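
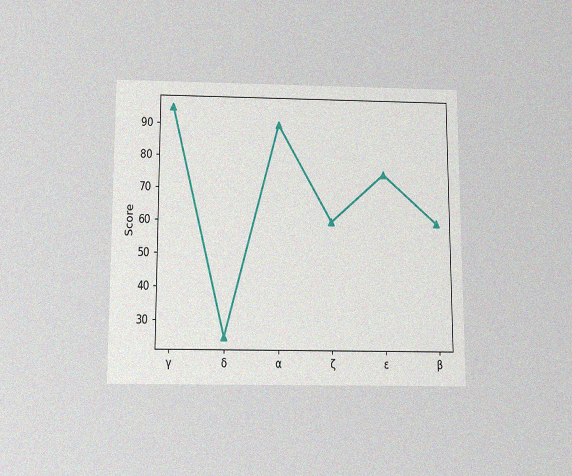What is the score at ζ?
60

The chart is viewed slightly from below, with some photo noise. At ζ, the line is at 60.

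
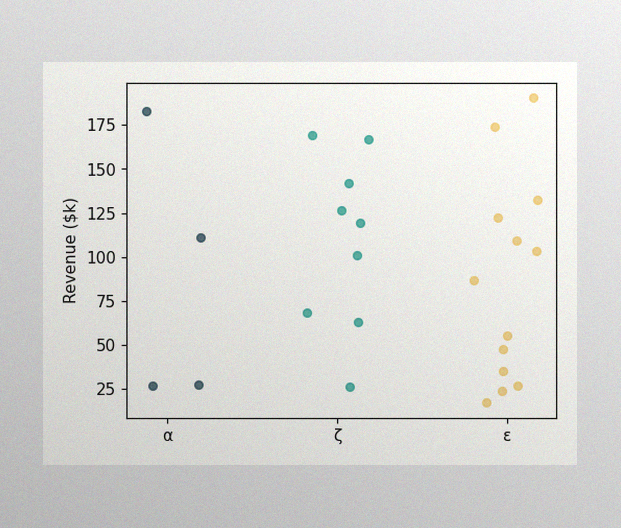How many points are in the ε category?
The image has some photo noise and uneven lighting. Counting the markers in the ε column gives 13.

13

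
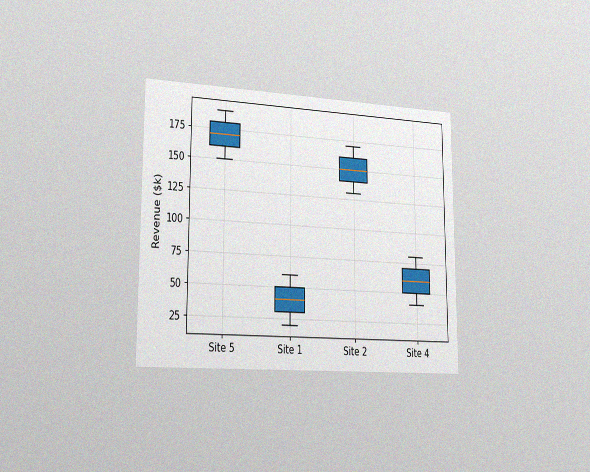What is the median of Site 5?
The chart is viewed slightly from the left, with some photo noise. The median line in the Site 5 box sits at $170k.

$170k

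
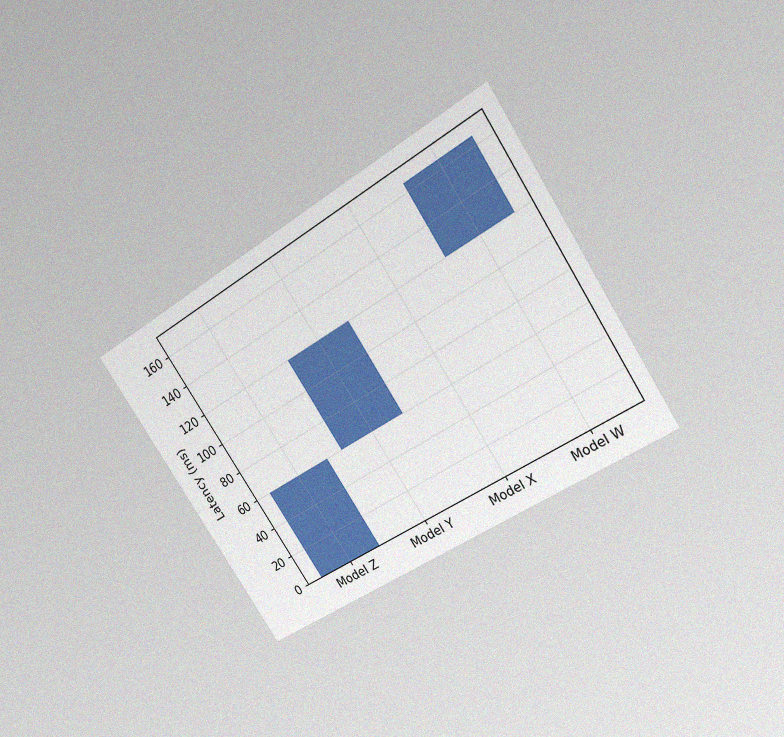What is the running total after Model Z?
60ms

The chart is tilted about 33° counter-clockwise and viewed at a slight angle, with some photo noise. After Model Z the running total reaches 60ms.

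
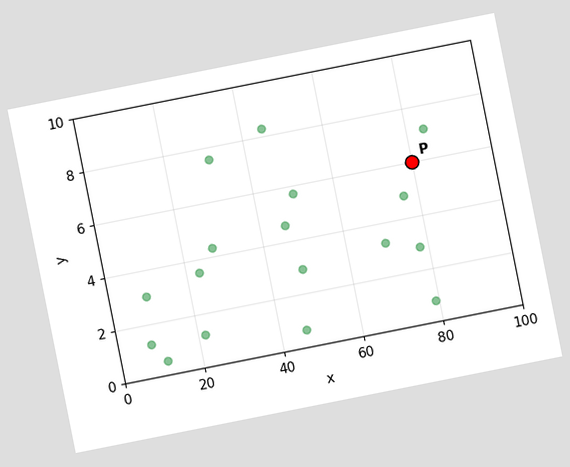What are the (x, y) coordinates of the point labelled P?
(80, 6)

The chart is tilted about 11° counter-clockwise. Following the gridlines from P to each axis, P sits at (80, 6).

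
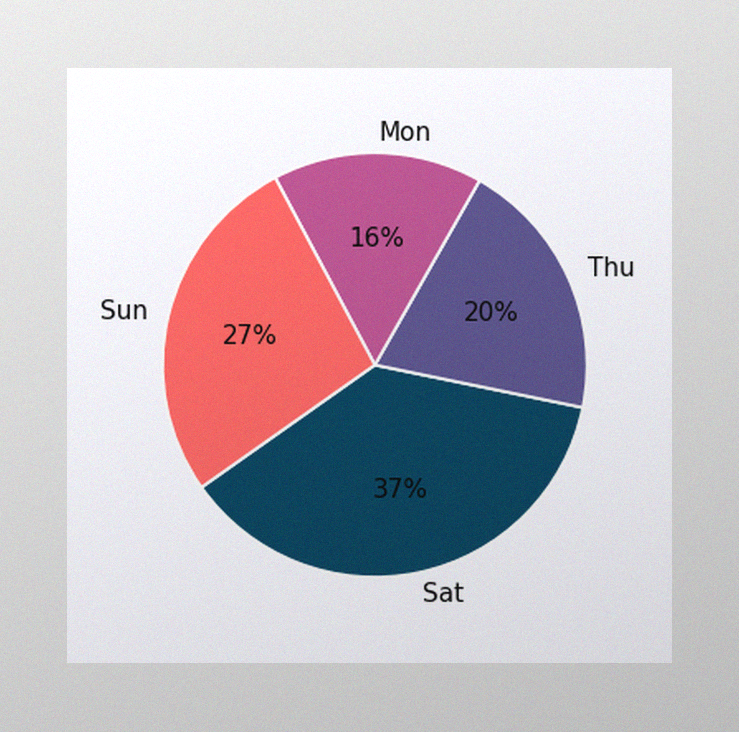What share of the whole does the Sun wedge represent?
27%

The image has some photo noise and uneven lighting. The Sun slice takes up 27% of the pie.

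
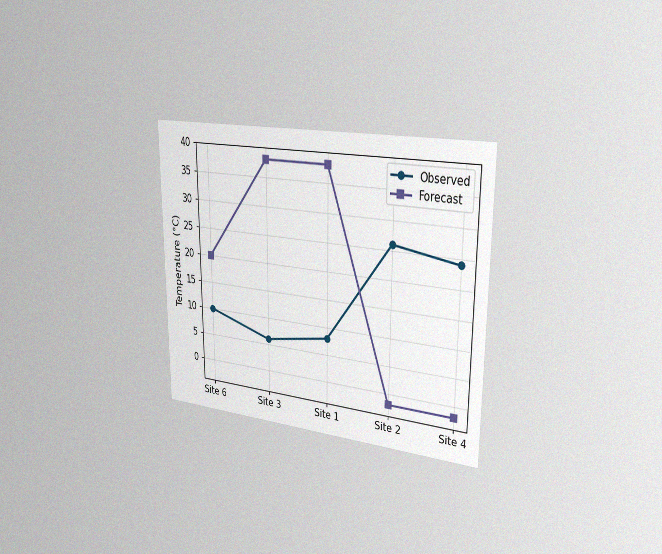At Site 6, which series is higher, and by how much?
The chart is viewed slightly from the right, with some photo noise. At Site 6, Forecast sits above the other line by 10°C.

Forecast, by 10°C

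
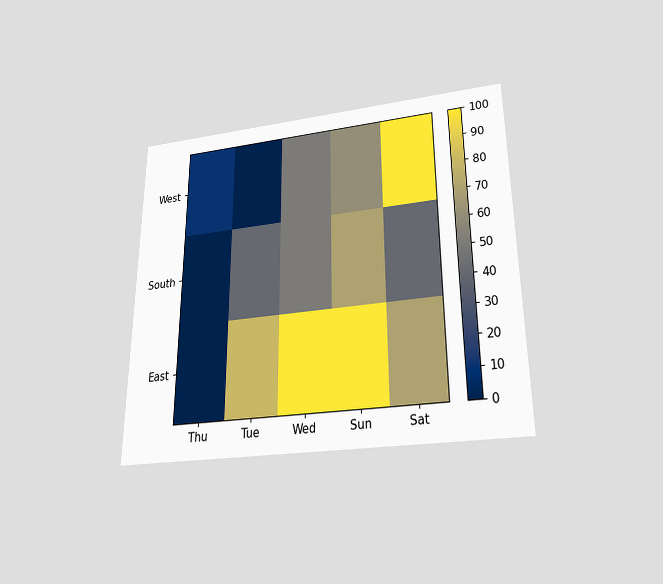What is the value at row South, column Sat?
The chart is viewed slightly from below. Matching cell (South, Sat) against the colorbar gives 40.

40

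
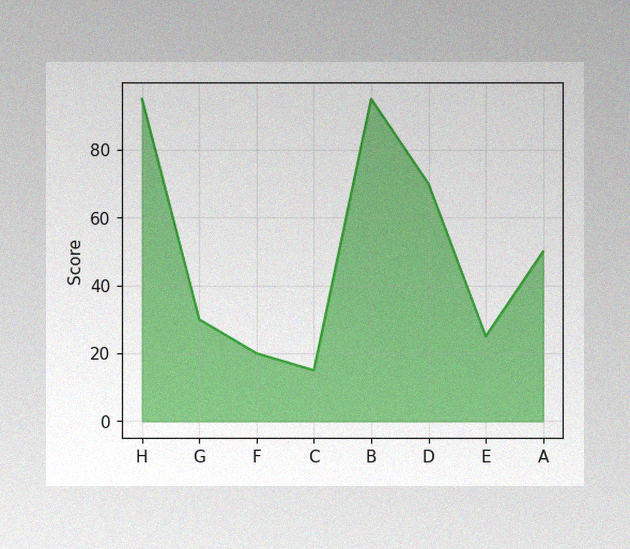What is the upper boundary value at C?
15

The image has some photo noise and uneven lighting. At C the upper boundary is at 15.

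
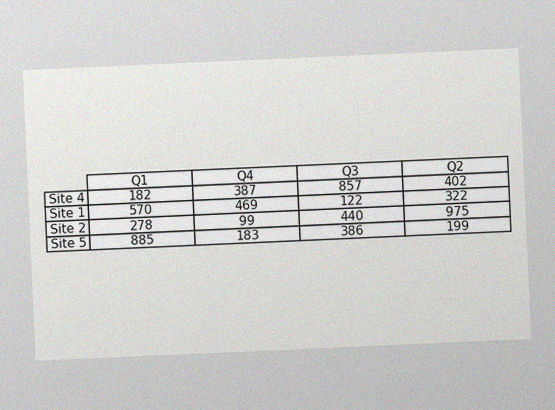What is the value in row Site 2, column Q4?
99

The chart is tilted about 3° counter-clockwise, with some photo noise. The (Site 2, Q4) cell reads 99.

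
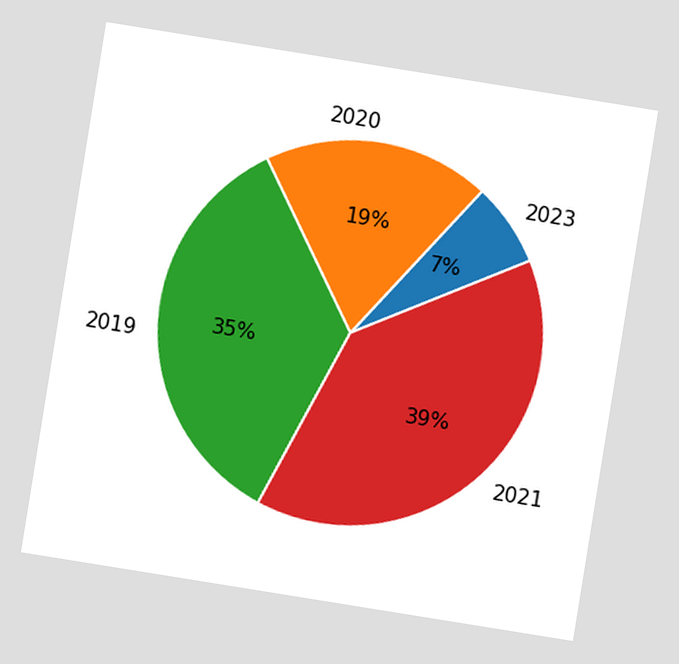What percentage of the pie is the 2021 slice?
The chart is tilted about 9° clockwise. The 2021 slice takes up 39% of the pie.

39%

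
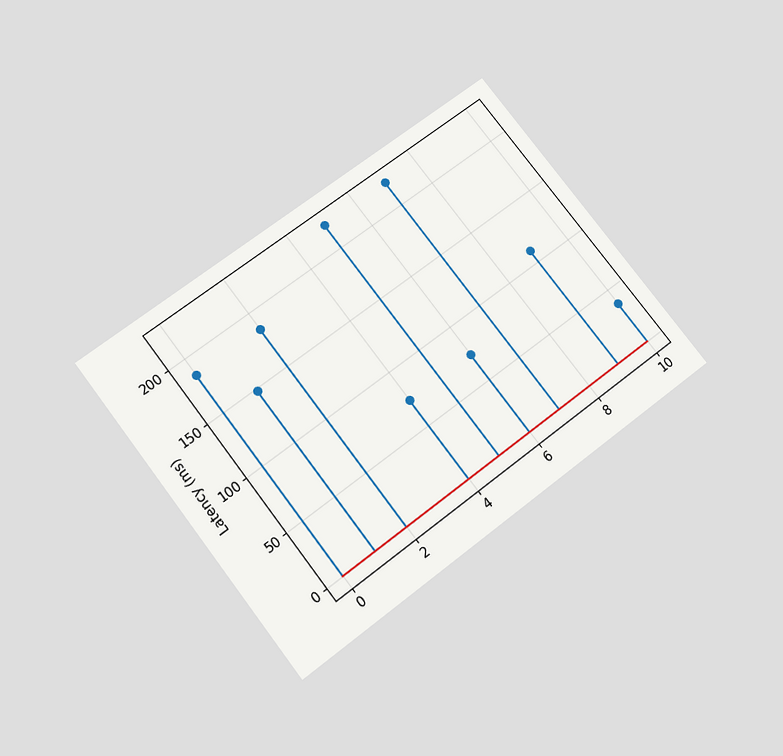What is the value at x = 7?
222ms

The chart is tilted about 38° counter-clockwise and viewed slightly from below. The stem at x=7 reaches 222ms.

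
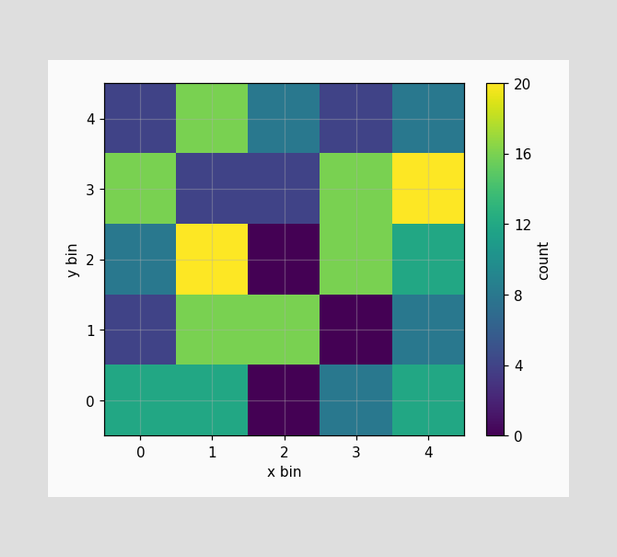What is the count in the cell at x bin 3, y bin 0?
Matching the cell (3, 0) against the colorbar gives 8.

8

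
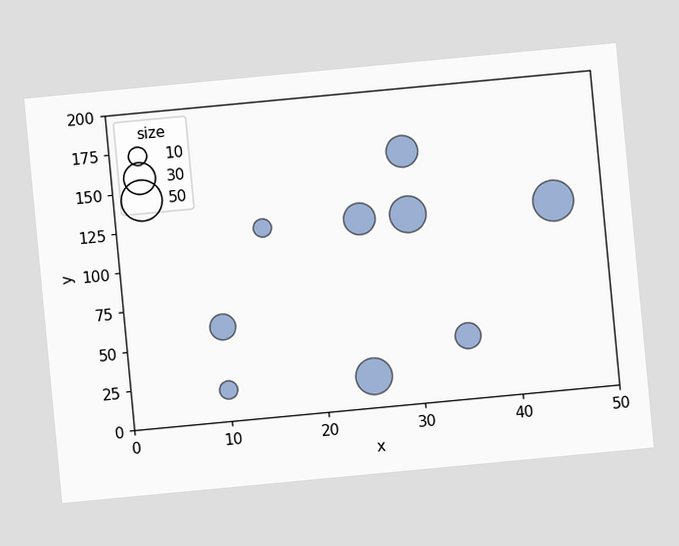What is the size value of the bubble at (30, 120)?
The chart is tilted about 5° counter-clockwise. Matching the bubble at (30, 120) against the size legend gives 40.

40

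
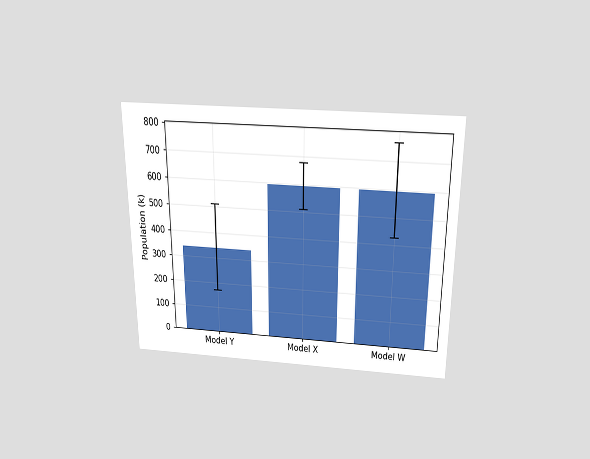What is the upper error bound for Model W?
The chart is viewed slightly from above. The Model W bar's upper whisker reaches 765k.

765k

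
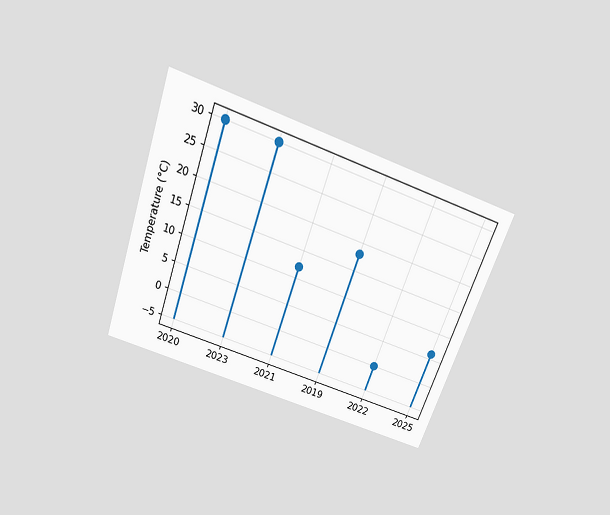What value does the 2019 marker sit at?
18°C

The chart is tilted about 20° clockwise and viewed slightly from above. The 2019 marker sits at 18°C.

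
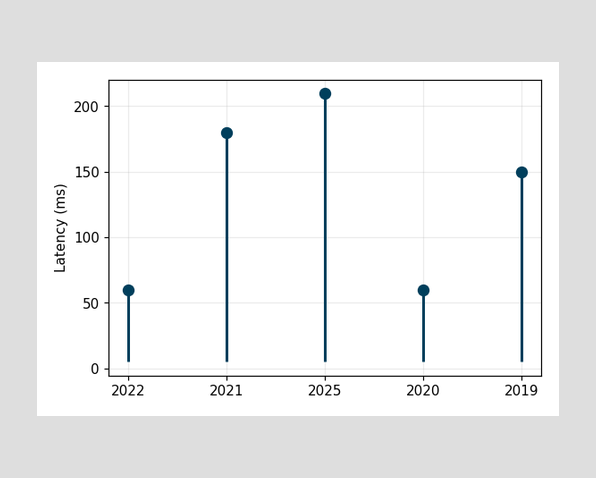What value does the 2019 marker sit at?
The 2019 marker sits at 150ms.

150ms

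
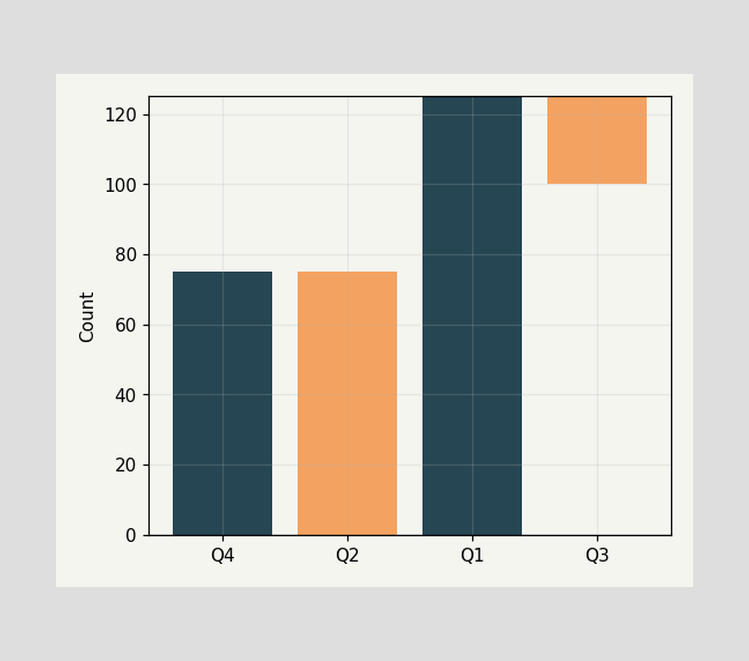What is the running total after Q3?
100

After Q3 the running total reaches 100.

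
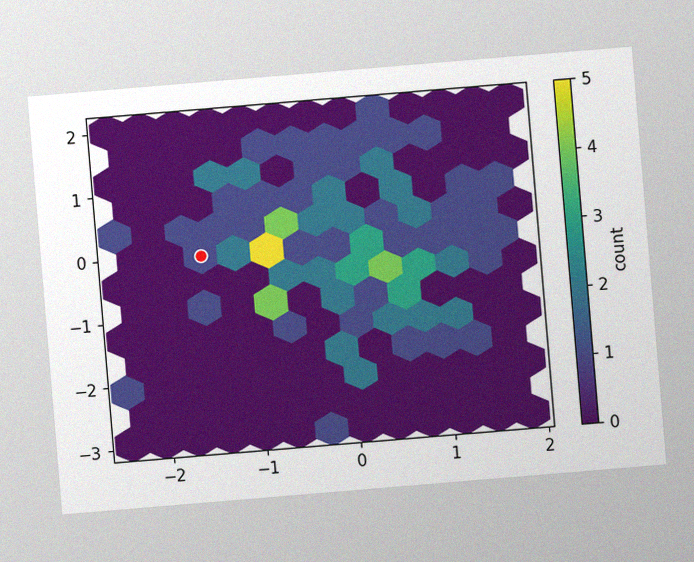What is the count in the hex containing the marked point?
1

The chart is tilted about 5° counter-clockwise, with some photo noise. The marked hex reads 1 on the colorbar.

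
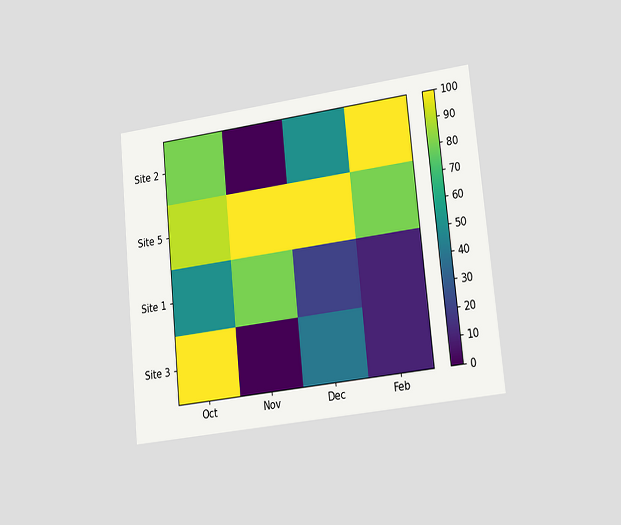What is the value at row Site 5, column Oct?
The chart is tilted about 6° counter-clockwise and viewed slightly from the right. Matching cell (Site 5, Oct) against the colorbar gives 90.

90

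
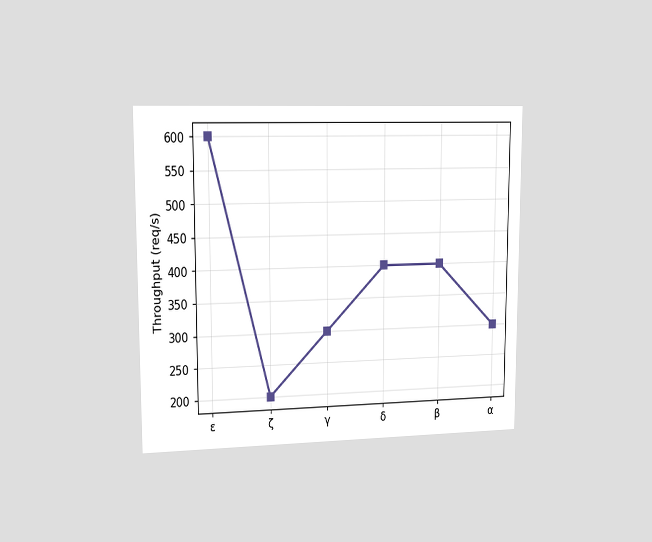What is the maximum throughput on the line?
600req/s

The chart is viewed slightly from the left. The highest point is at ε, and reading across to the y-axis gives 600req/s.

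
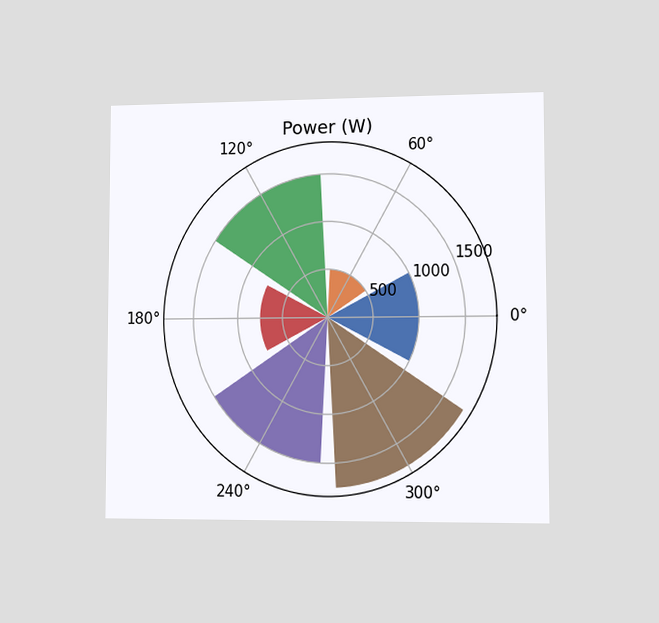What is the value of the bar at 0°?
1000W

The chart is viewed slightly from the right. The bar at 0° reaches 1000W on the radial axis.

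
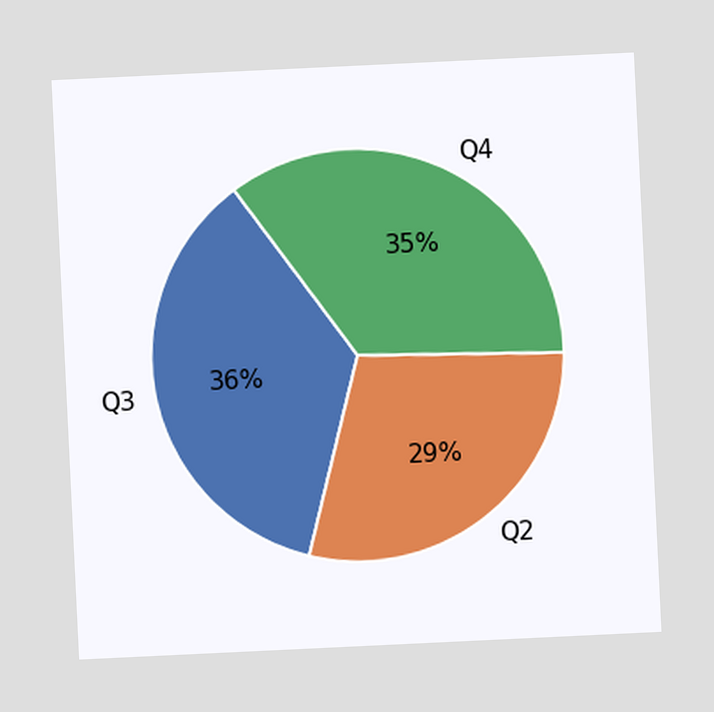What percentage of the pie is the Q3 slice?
The chart is tilted about 3° counter-clockwise. The Q3 slice takes up 36% of the pie.

36%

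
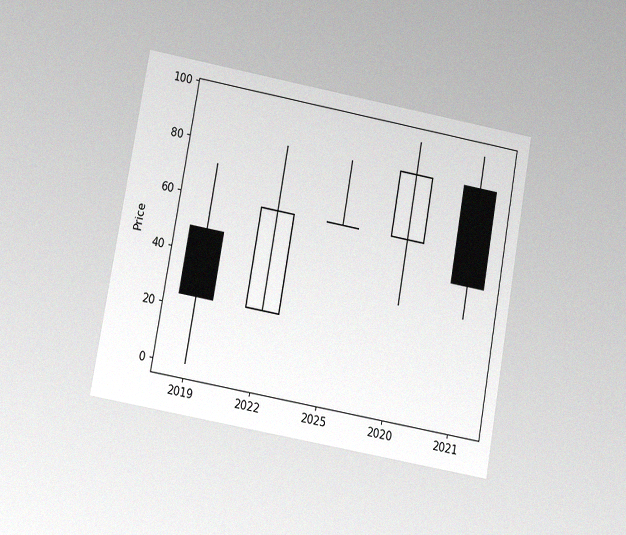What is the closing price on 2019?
The chart is tilted about 10° clockwise and viewed at a slight angle, with some photo noise. The 2019 candle closes at 24.

24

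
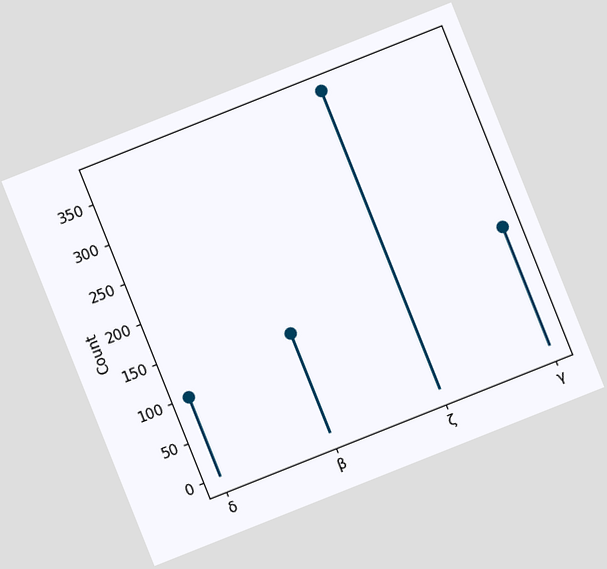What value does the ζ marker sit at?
375

The chart is tilted about 22° counter-clockwise. The ζ marker sits at 375.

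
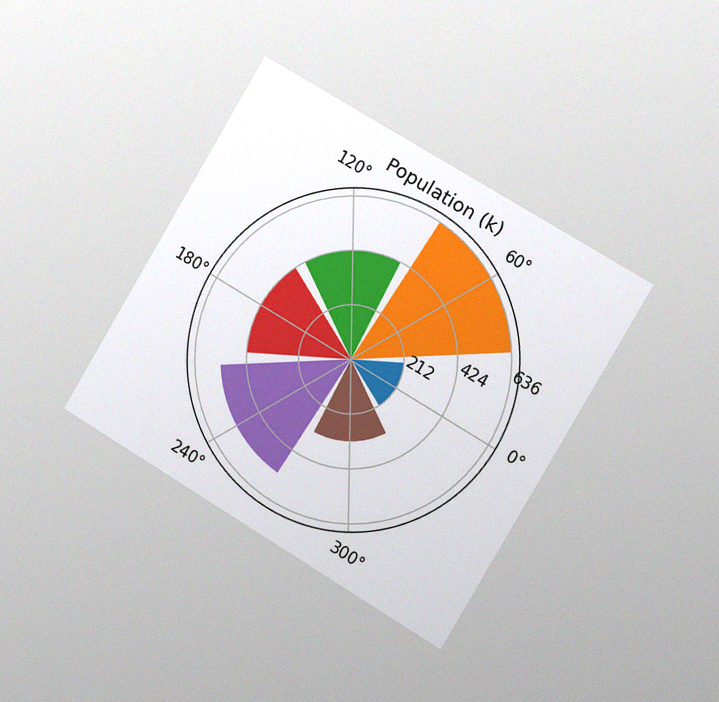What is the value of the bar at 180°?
424k

The chart is tilted about 31° clockwise and viewed slightly from the right, with some photo noise. The bar at 180° reaches 424k on the radial axis.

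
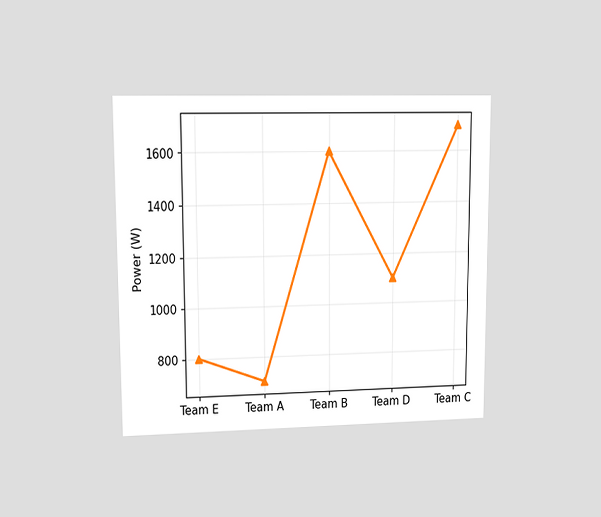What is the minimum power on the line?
The chart is viewed at a slight angle. The lowest point is at Team A, and reading across to the y-axis gives 700W.

700W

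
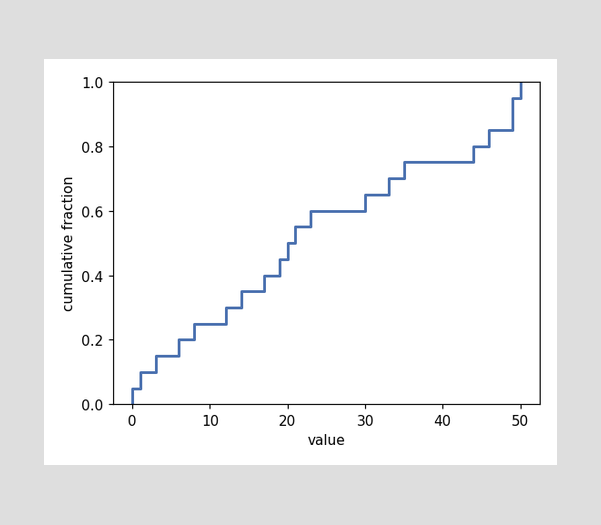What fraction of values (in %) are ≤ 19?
45%

At x=19 the ECDF step is at 45%.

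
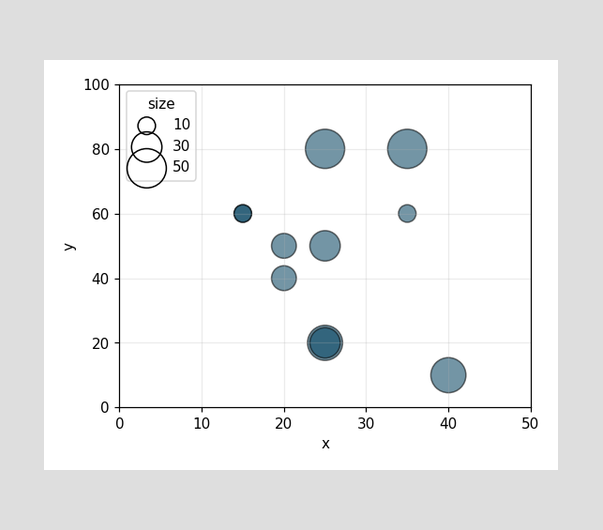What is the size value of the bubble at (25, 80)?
Matching the bubble at (25, 80) against the size legend gives 50.

50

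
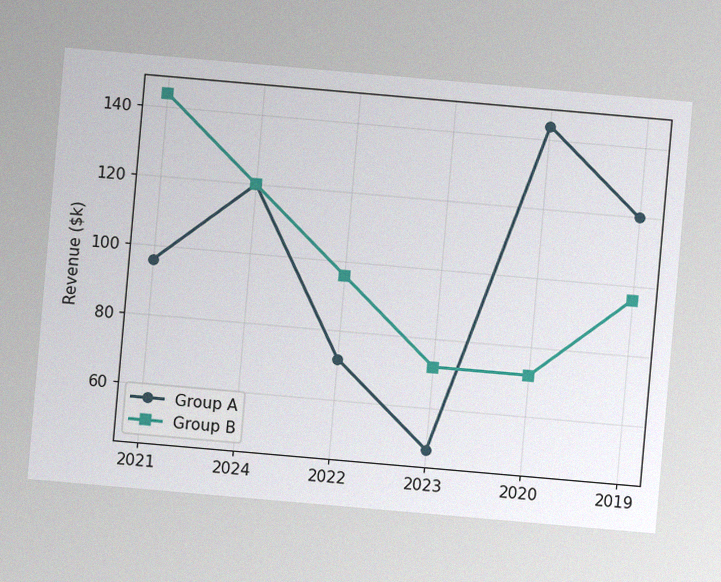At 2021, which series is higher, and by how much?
The chart is tilted about 5° clockwise, with some photo noise. At 2021, Group B sits above the other line by $48k.

Group B, by $48k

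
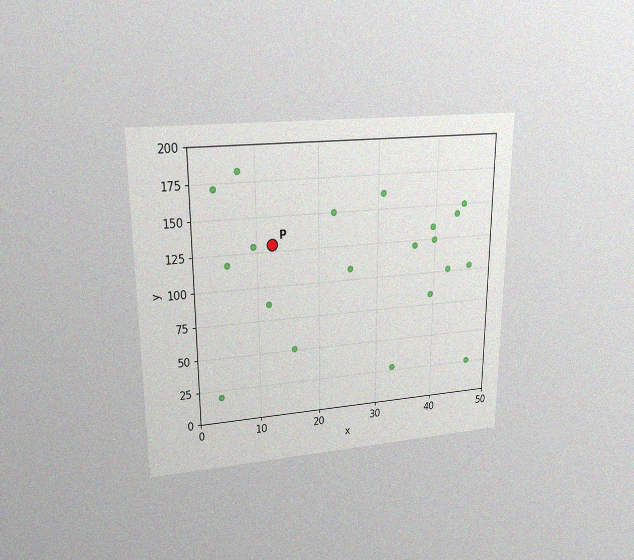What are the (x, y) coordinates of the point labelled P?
The chart is viewed at a slight angle, with some photo noise. Following the gridlines from P to each axis, P sits at (12.5, 130).

(12.5, 130)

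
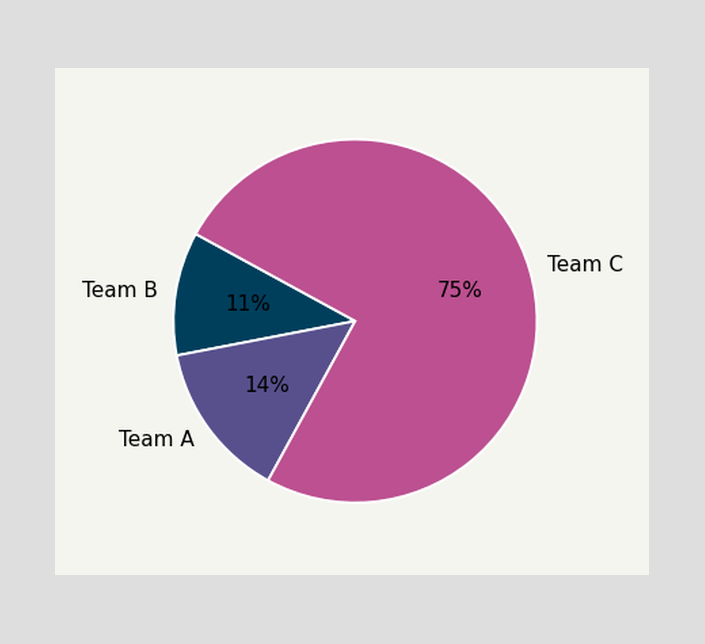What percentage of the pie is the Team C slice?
The Team C slice takes up 75% of the pie.

75%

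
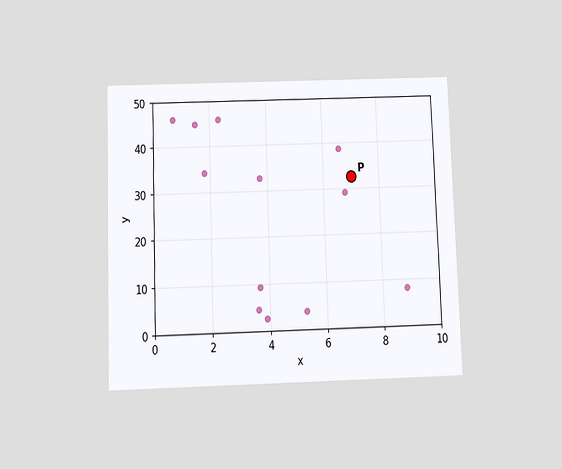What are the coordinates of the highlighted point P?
(7, 32.5)

The chart is viewed slightly from below. Following the gridlines from P to each axis, P sits at (7, 32.5).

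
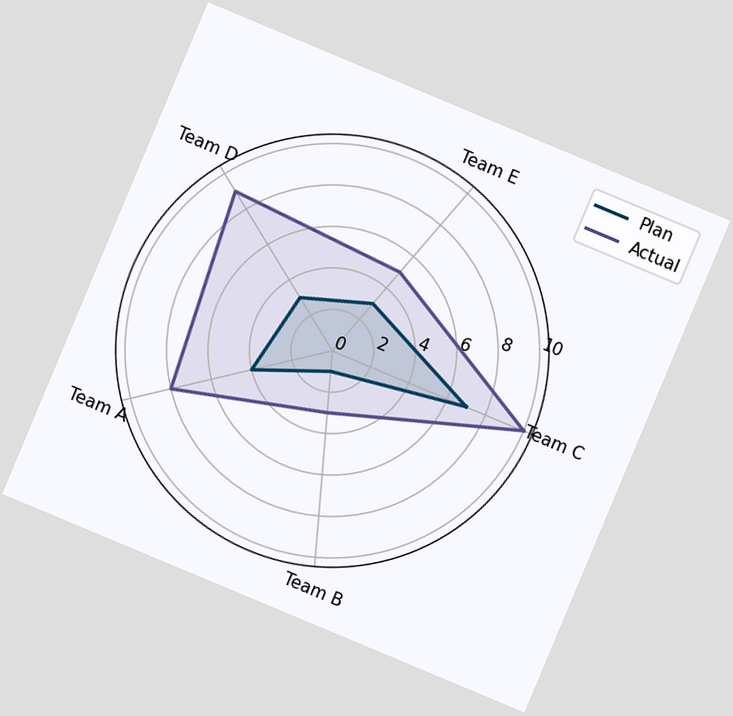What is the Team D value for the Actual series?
9

The chart is tilted about 23° clockwise. On the Team D axis, Actual reaches 9.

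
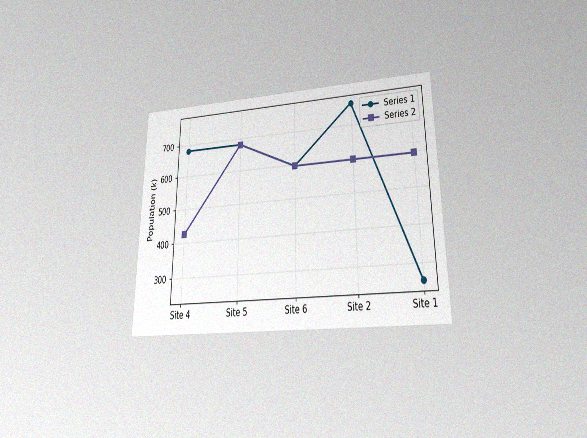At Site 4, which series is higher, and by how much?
Series 1, by 255k

The chart is viewed at a slight angle, with some photo noise. At Site 4, Series 1 sits above the other line by 255k.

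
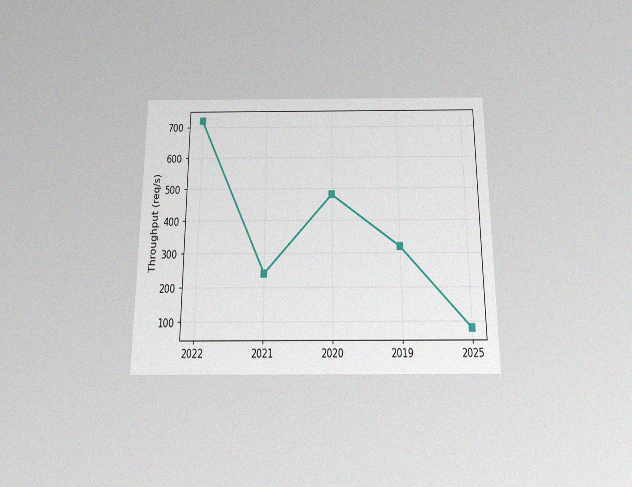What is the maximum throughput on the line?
The chart is viewed slightly from below, with some photo noise. The highest point is at 2022, and reading across to the y-axis gives 720req/s.

720req/s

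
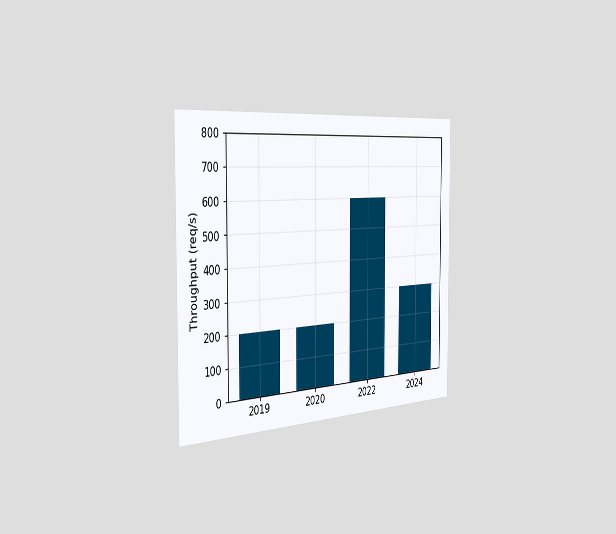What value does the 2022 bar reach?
The chart is viewed slightly from the left. Reading along the chart's y-axis, the 2022 bar reaches 600req/s.

600req/s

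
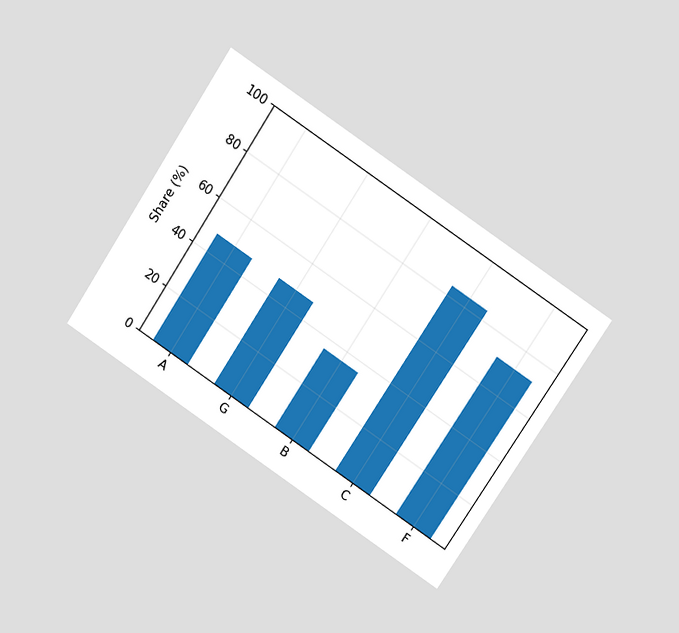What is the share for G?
The chart is tilted about 34° clockwise and viewed at a slight angle. Reading along the chart's y-axis, the G bar reaches 48%.

48%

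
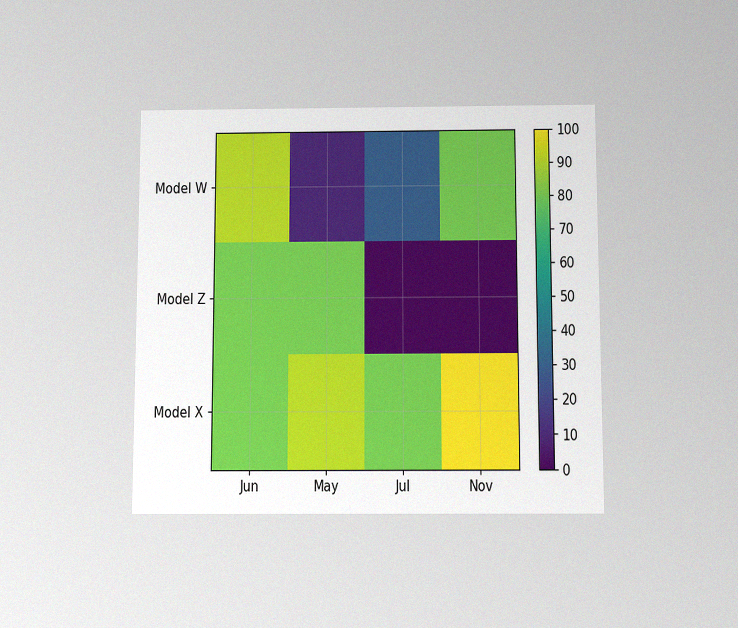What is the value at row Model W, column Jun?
90

The chart is viewed slightly from below, with some photo noise. Matching cell (Model W, Jun) against the colorbar gives 90.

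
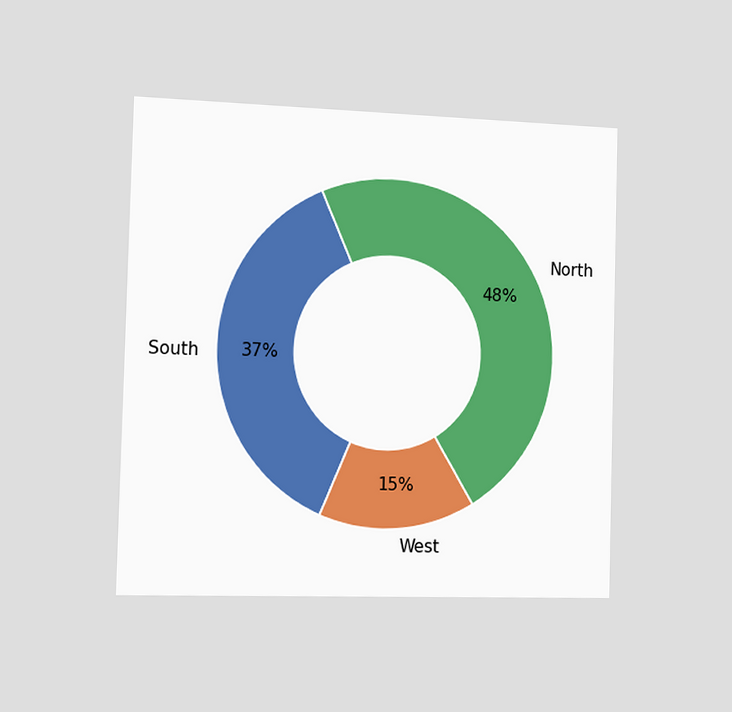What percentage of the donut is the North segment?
The chart is viewed slightly from the left. The North segment takes up 48% of the ring.

48%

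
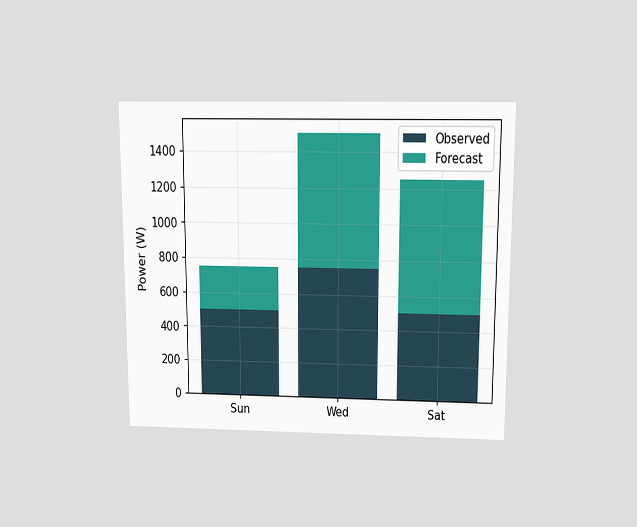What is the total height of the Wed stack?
1500W

The chart is viewed slightly from above. The Wed stack's top reaches 1500W on the y-axis.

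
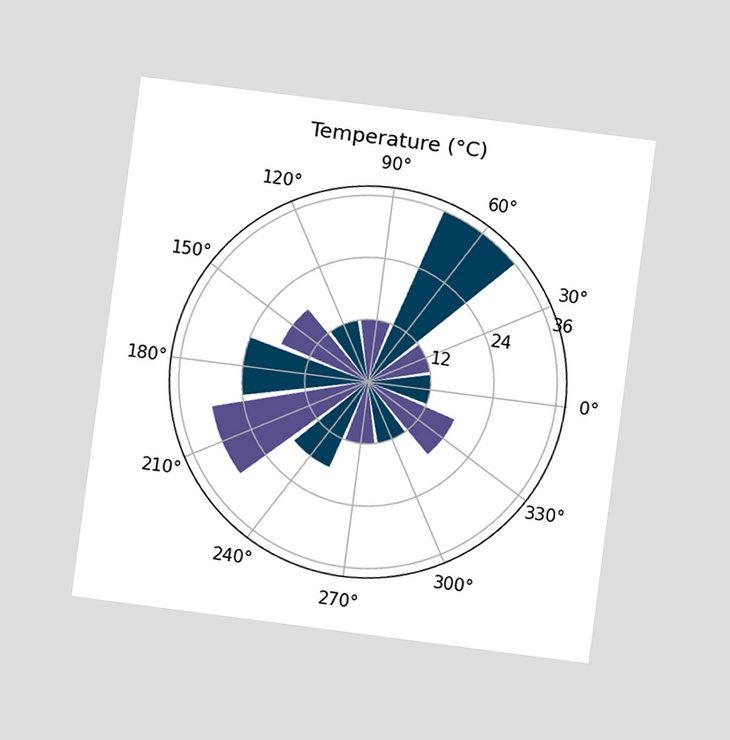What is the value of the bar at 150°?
18°C

The chart is tilted about 7° clockwise and viewed at a slight angle. The bar at 150° reaches 18°C on the radial axis.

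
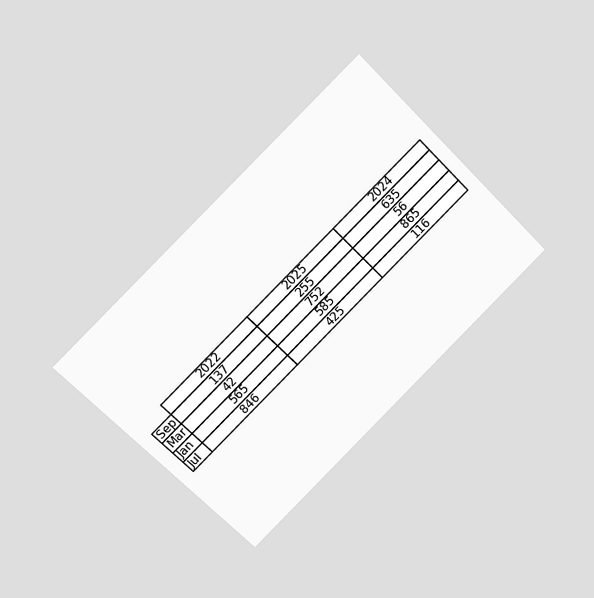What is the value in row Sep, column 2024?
The chart is tilted about 45° counter-clockwise and viewed at a slight angle. The (Sep, 2024) cell reads 635.

635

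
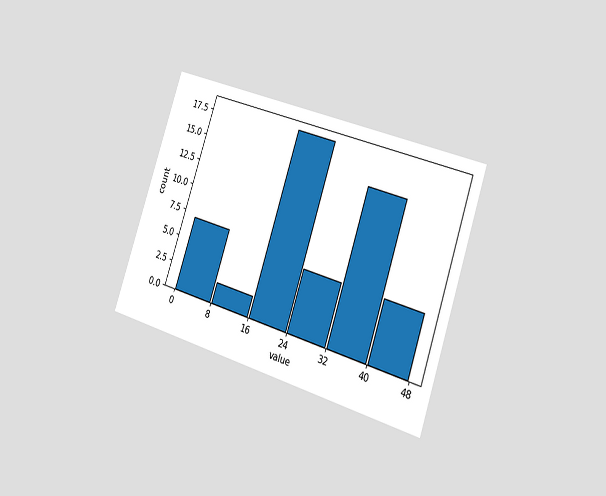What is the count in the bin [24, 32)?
The chart is tilted about 19° clockwise and viewed slightly from the right. The [24, 32) bin has height 6.

6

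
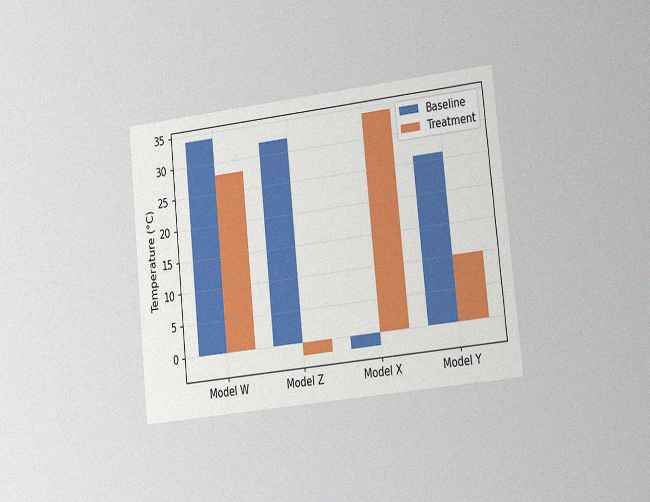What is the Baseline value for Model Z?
The chart is tilted about 6° counter-clockwise and viewed slightly from the right, with some photo noise. The Baseline bar at Model Z reaches 32°C on the y-axis.

32°C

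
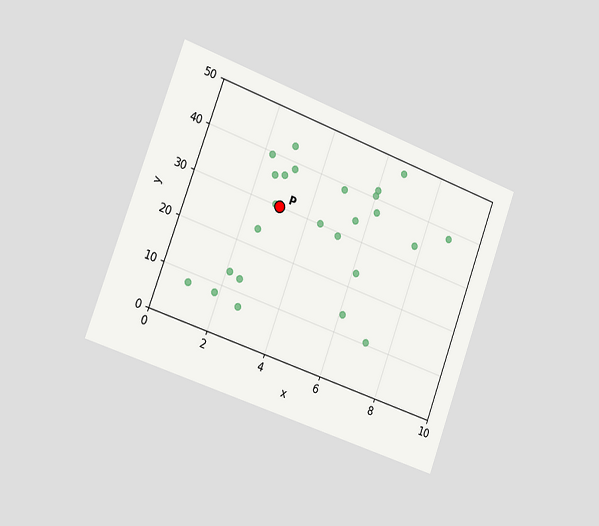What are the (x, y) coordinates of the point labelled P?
(3, 30)

The chart is tilted about 20° clockwise and viewed slightly from the left. Following the gridlines from P to each axis, P sits at (3, 30).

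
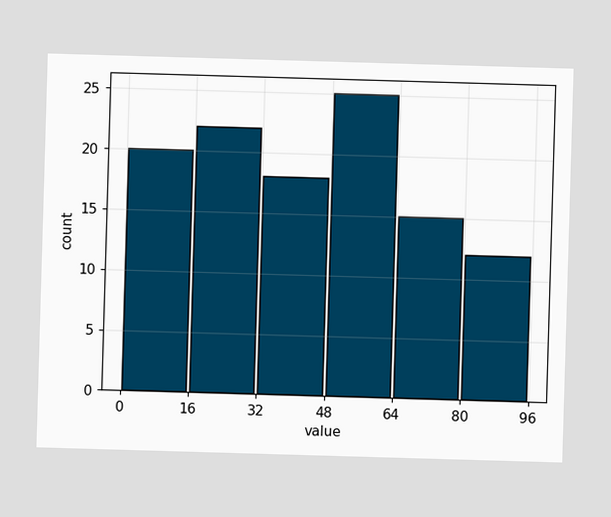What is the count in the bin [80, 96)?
12

The [80, 96) bin has height 12.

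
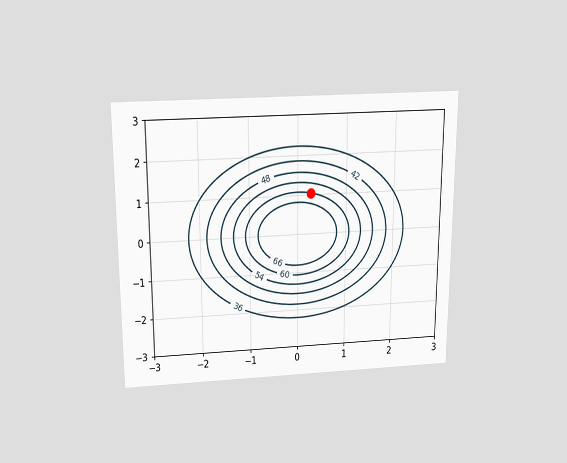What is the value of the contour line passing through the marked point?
60

The chart is viewed slightly from above. The marked point sits on the contour labelled 60.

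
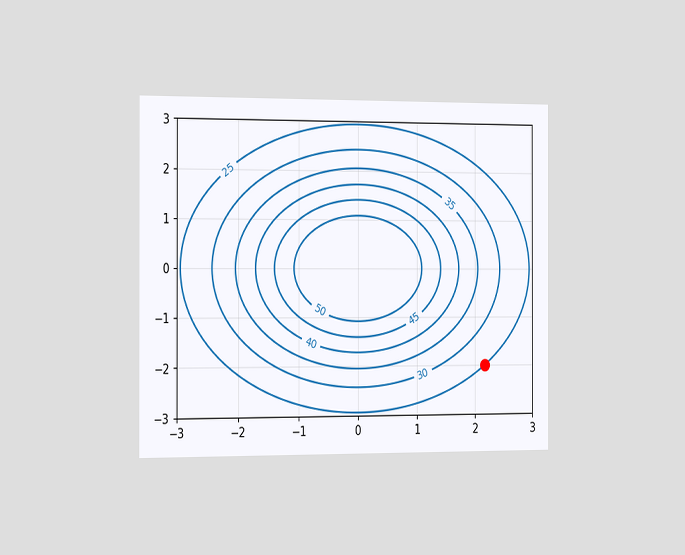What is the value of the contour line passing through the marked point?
25

The chart is viewed slightly from the left. The marked point sits on the contour labelled 25.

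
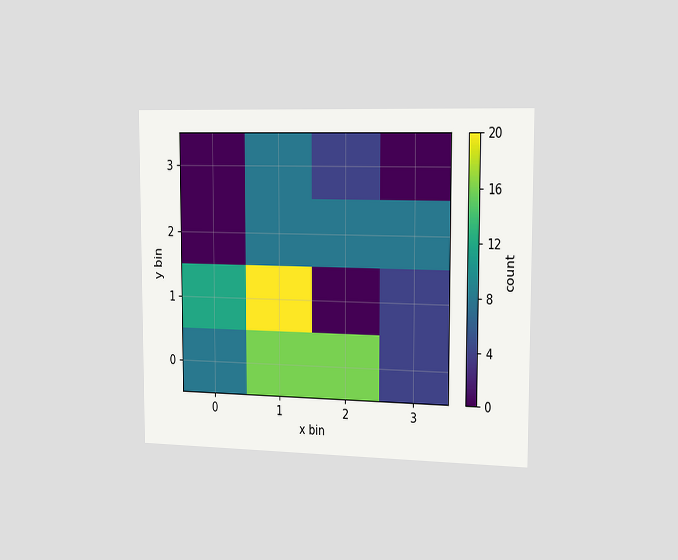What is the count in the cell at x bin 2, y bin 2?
8

The chart is viewed slightly from the right. Matching the cell (2, 2) against the colorbar gives 8.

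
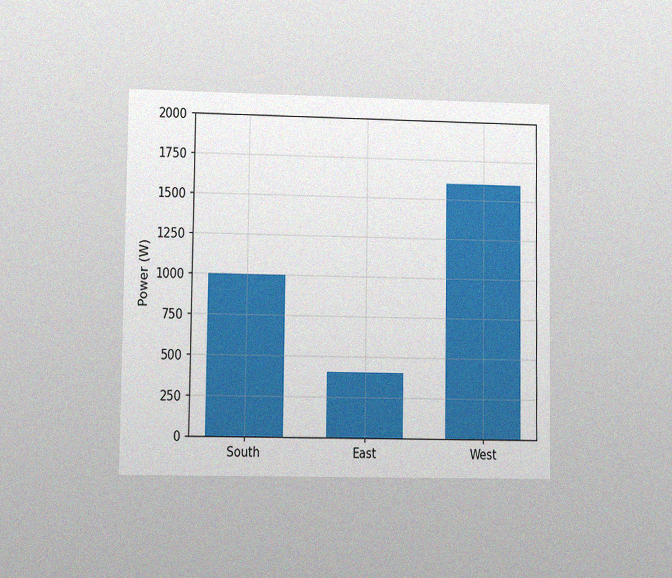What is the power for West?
The chart is viewed at a slight angle, with some photo noise. Reading along the chart's y-axis, the West bar reaches 1600W.

1600W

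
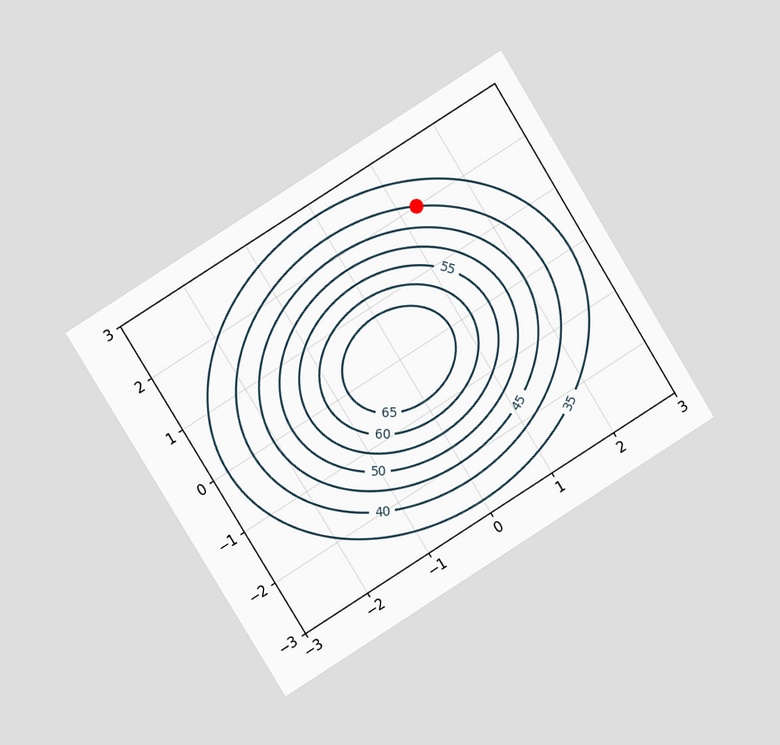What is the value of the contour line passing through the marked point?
40

The chart is tilted about 32° counter-clockwise and viewed at a slight angle. The marked point sits on the contour labelled 40.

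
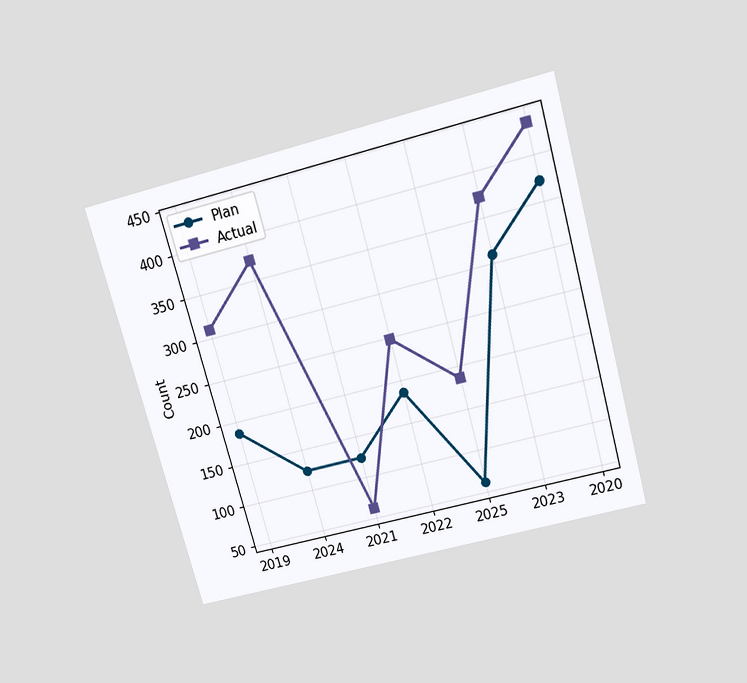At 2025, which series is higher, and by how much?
Actual, by 124

The chart is tilted about 15° counter-clockwise and viewed slightly from above. At 2025, Actual sits above the other line by 124.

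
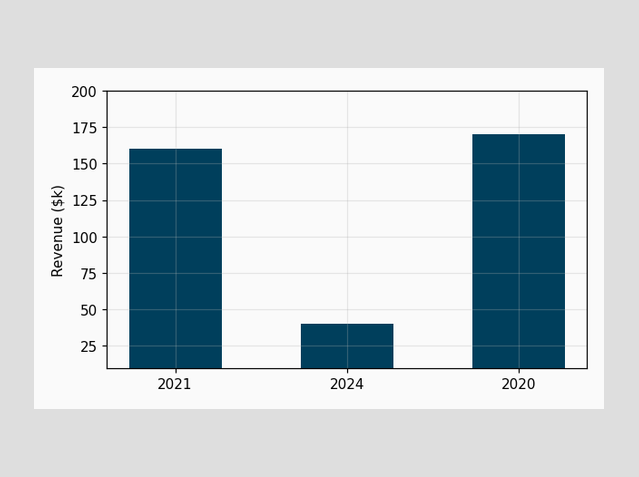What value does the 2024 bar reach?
$40k

Reading along the chart's y-axis, the 2024 bar reaches $40k.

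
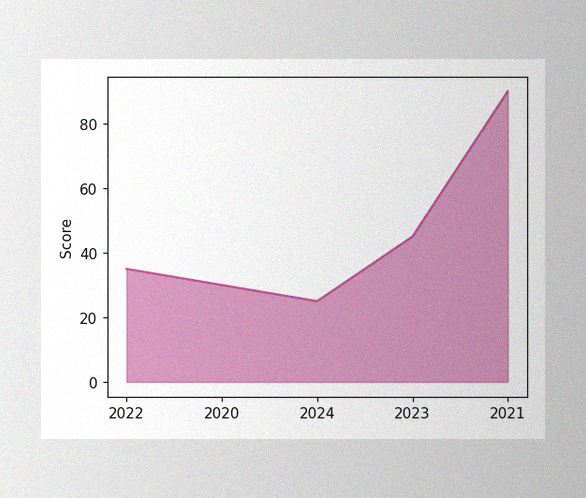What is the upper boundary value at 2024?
25

The image has some photo noise and uneven lighting. At 2024 the upper boundary is at 25.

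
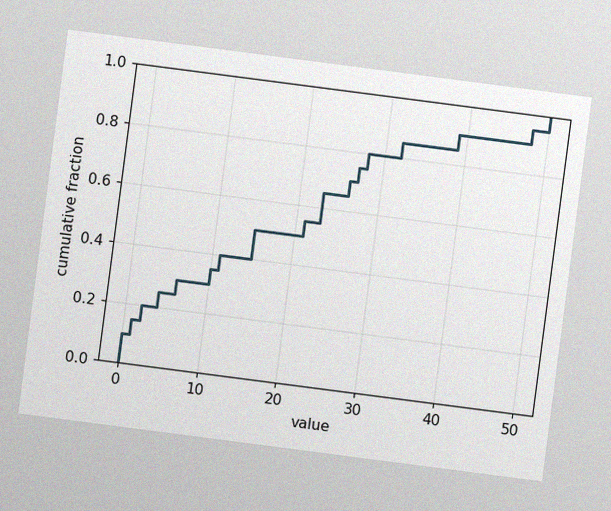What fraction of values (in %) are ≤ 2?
20%

The chart is tilted about 7° clockwise, with some photo noise. At x=2 the ECDF step is at 20%.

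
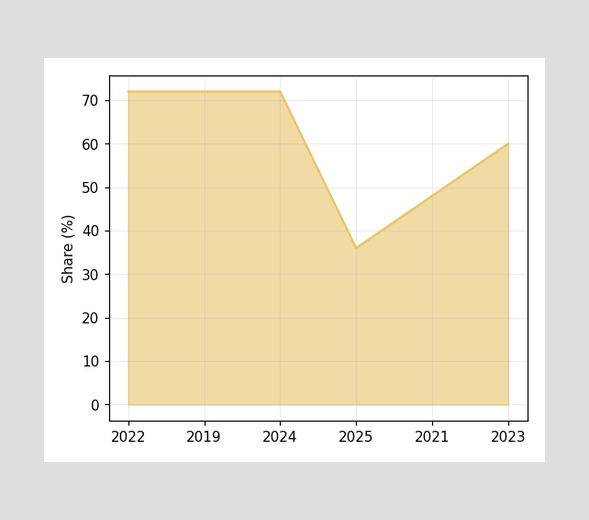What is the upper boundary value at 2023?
At 2023 the upper boundary is at 60%.

60%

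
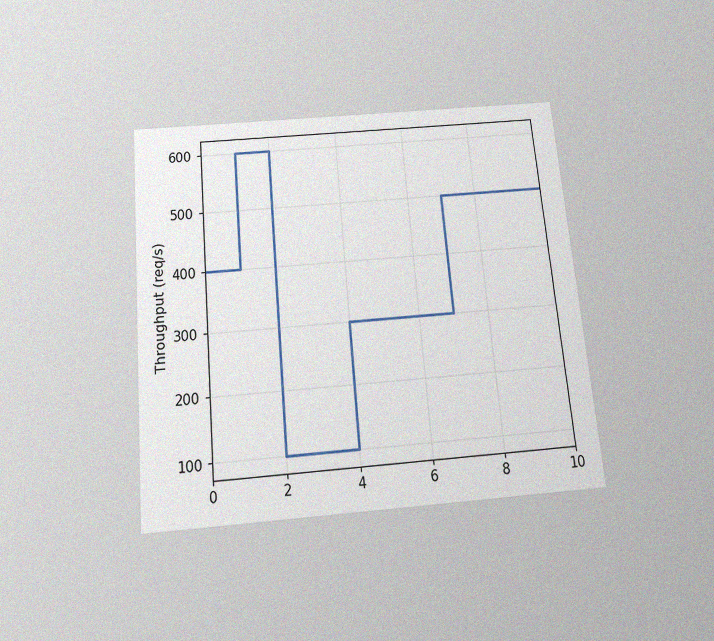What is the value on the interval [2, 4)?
The chart is tilted about 5° counter-clockwise and viewed slightly from below, with some photo noise. On [2, 4) the step sits at 100req/s.

100req/s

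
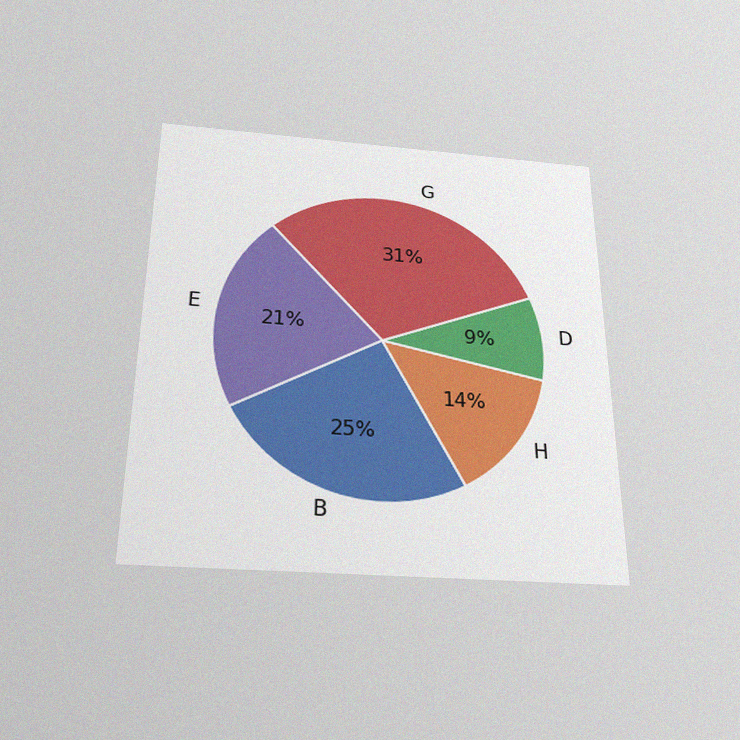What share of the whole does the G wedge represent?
The chart is viewed slightly from below, with some photo noise. The G slice takes up 31% of the pie.

31%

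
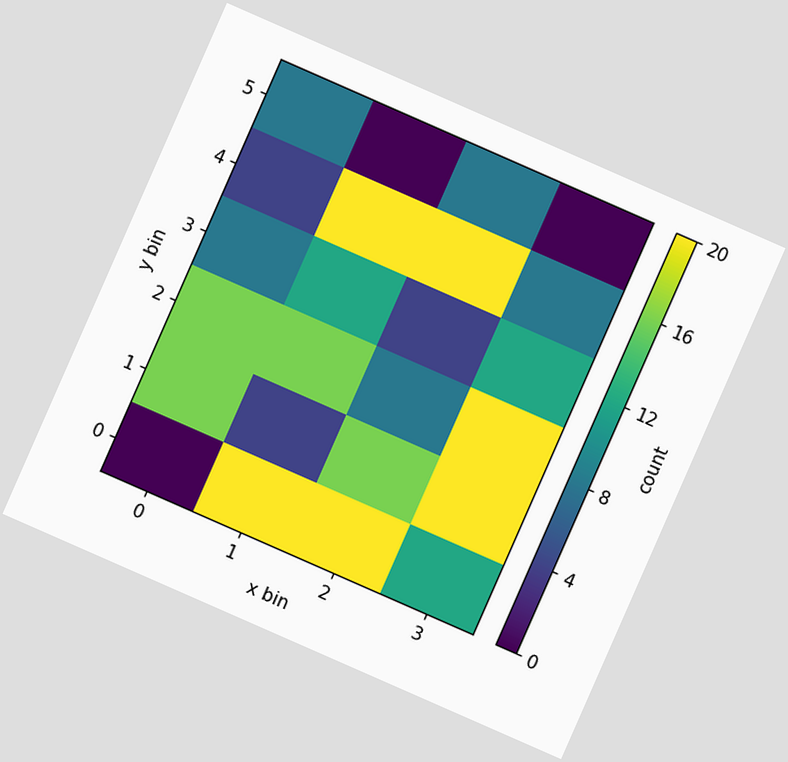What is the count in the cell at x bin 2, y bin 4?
20

The chart is tilted about 24° clockwise. Matching the cell (2, 4) against the colorbar gives 20.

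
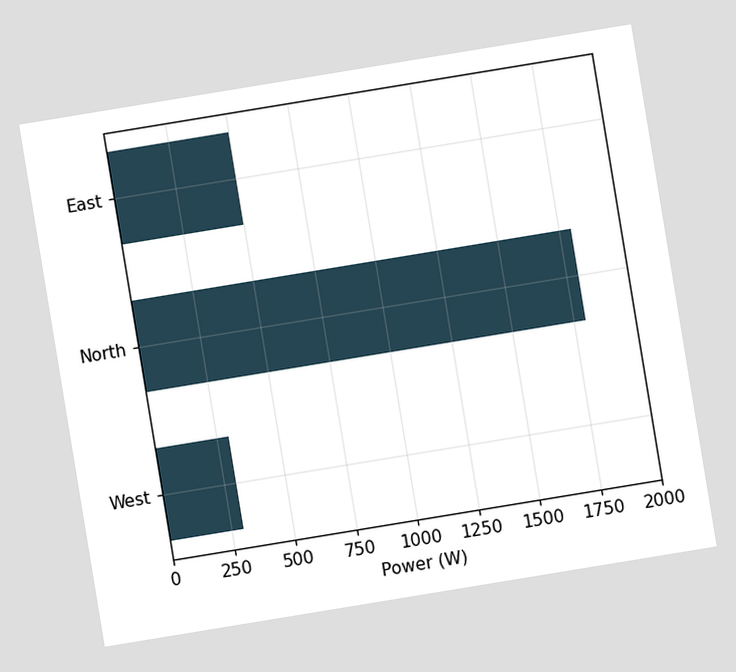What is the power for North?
1800W

The chart is tilted about 9° counter-clockwise. Reading along the chart's x-axis, the North bar reaches 1800W.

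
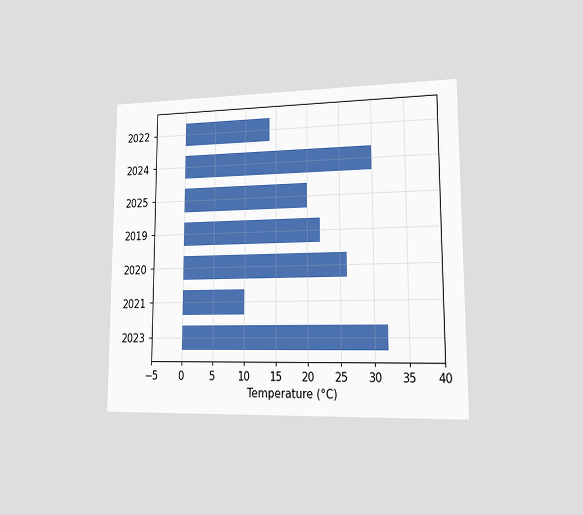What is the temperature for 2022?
The chart is viewed slightly from the right. Reading along the chart's x-axis, the 2022 bar reaches 14°C.

14°C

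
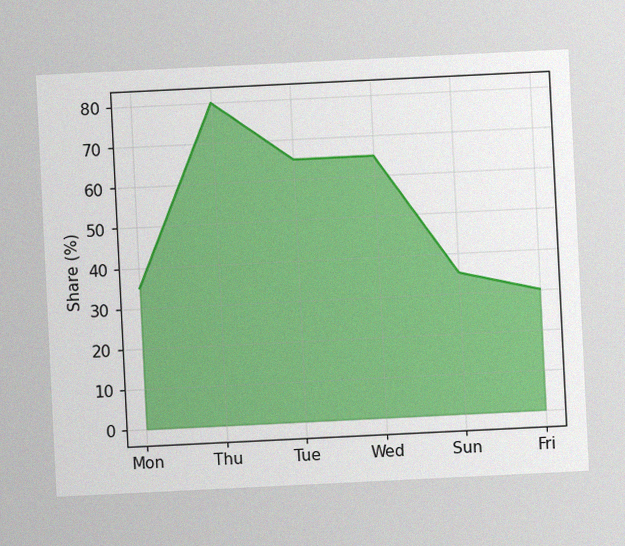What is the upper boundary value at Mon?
35%

The chart is tilted about 3° counter-clockwise, with some photo noise. At Mon the upper boundary is at 35%.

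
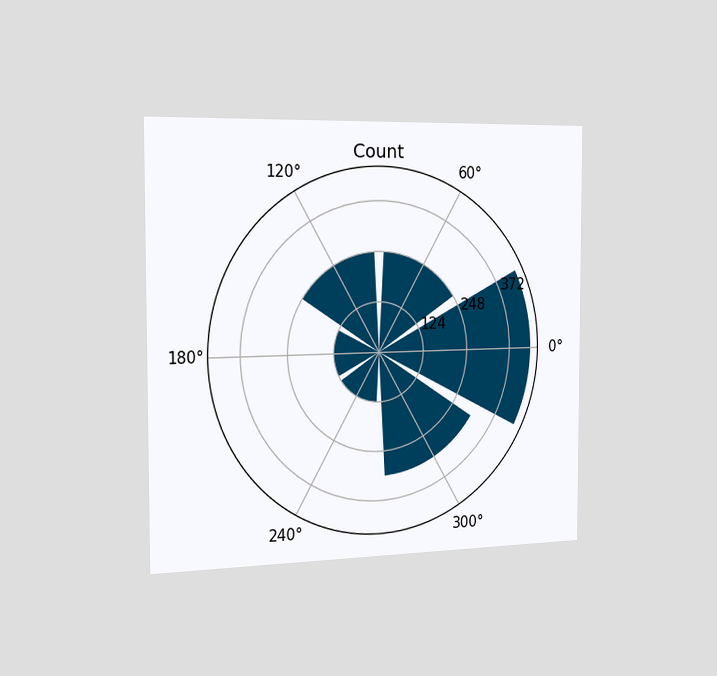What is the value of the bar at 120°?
The chart is viewed slightly from the left. The bar at 120° reaches 248 on the radial axis.

248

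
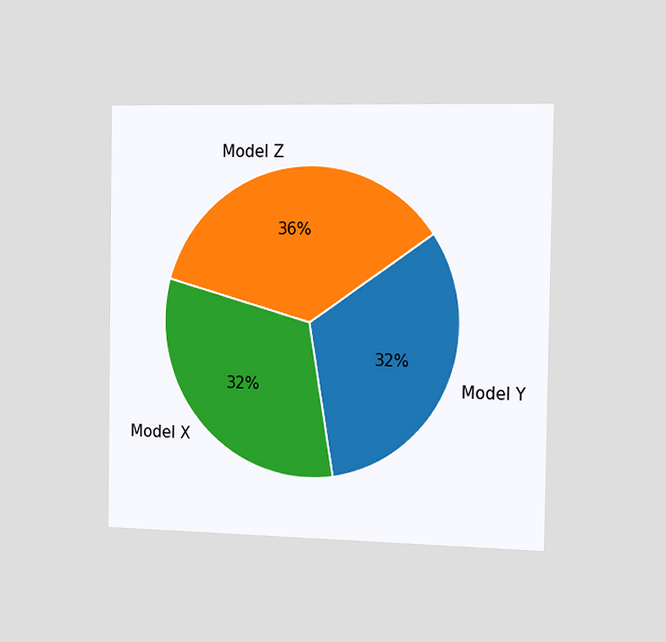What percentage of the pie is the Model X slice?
32%

The chart is viewed slightly from the right. The Model X slice takes up 32% of the pie.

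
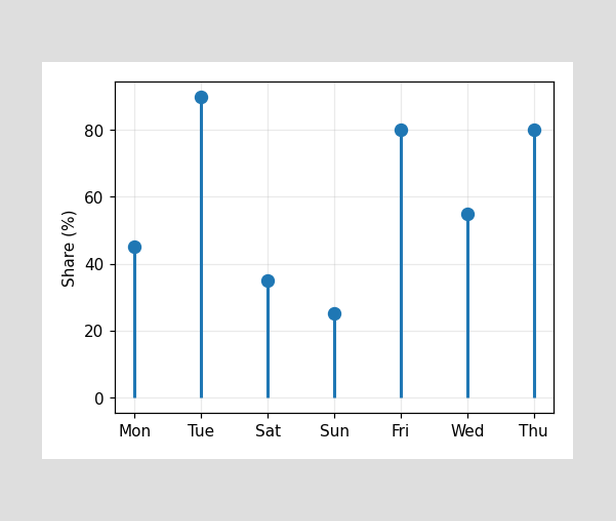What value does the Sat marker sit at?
35%

The Sat marker sits at 35%.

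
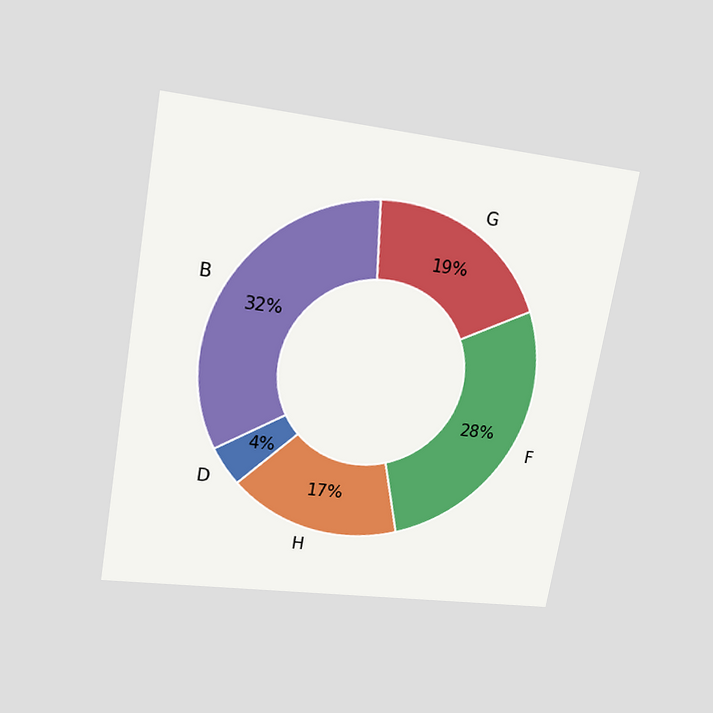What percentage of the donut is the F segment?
The chart is tilted about 10° clockwise and viewed at a slight angle. The F segment takes up 28% of the ring.

28%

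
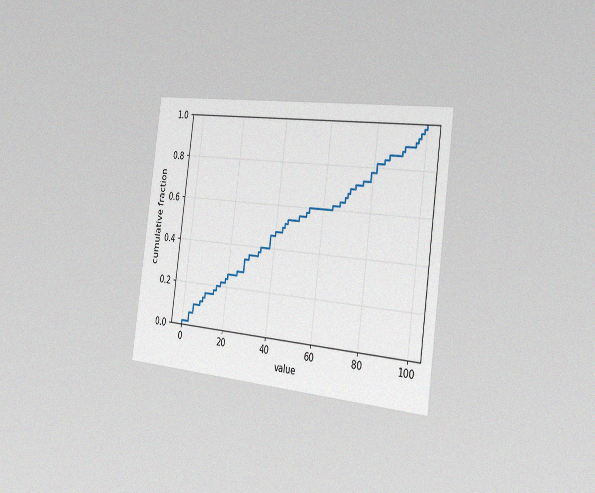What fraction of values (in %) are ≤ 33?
The chart is tilted about 8° clockwise and viewed slightly from the right, with some photo noise. At x=33 the ECDF step is at 38%.

38%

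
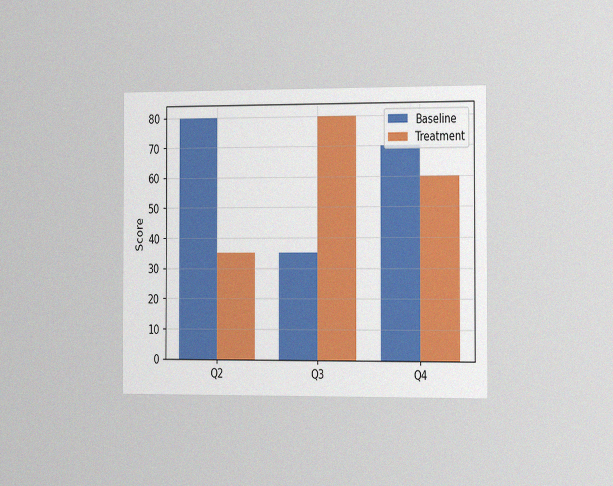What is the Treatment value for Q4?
60

The chart is viewed slightly from the right, with some photo noise. The Treatment bar at Q4 reaches 60 on the y-axis.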